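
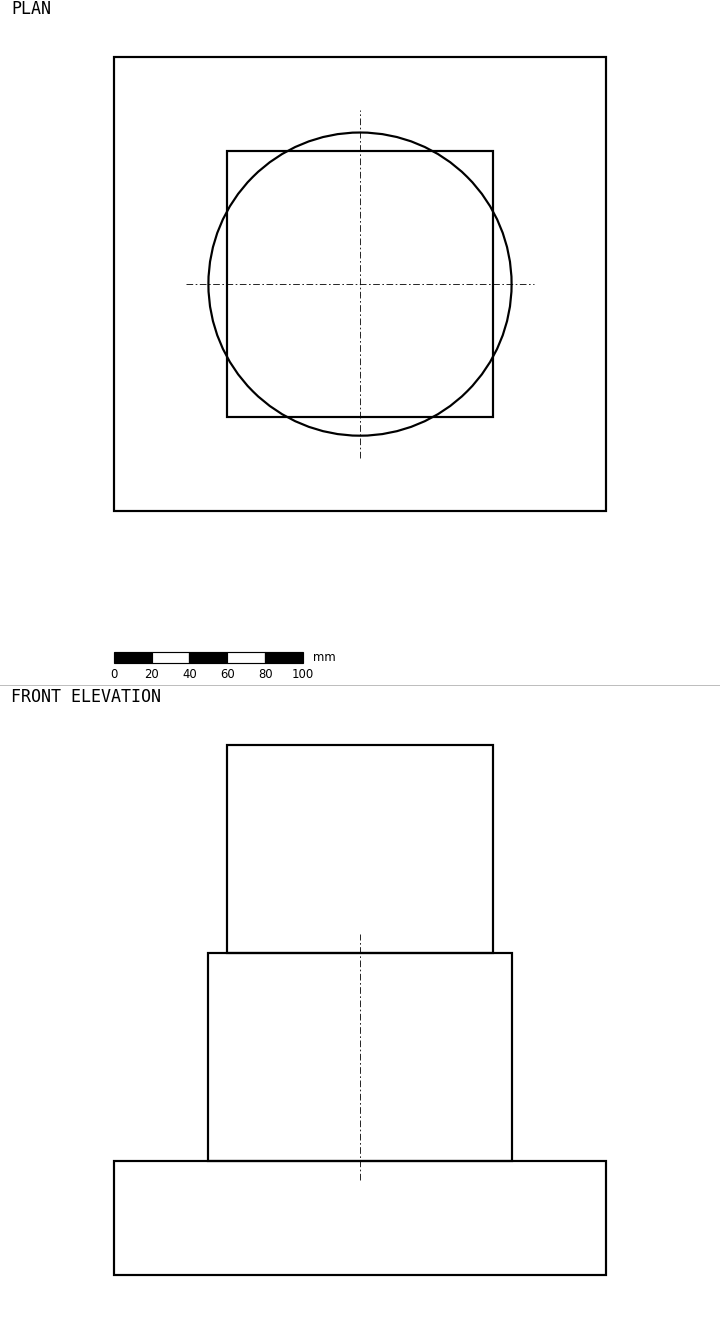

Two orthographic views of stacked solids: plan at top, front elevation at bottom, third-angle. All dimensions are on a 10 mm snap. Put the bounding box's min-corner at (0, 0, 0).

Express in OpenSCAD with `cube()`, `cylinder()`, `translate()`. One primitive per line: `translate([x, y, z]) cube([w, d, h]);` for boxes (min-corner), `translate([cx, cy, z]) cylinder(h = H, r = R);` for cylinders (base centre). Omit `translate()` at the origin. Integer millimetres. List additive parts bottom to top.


cube([260, 240, 60]);
translate([130, 120, 60]) cylinder(h = 110, r = 80);
translate([60, 50, 170]) cube([140, 140, 110]);


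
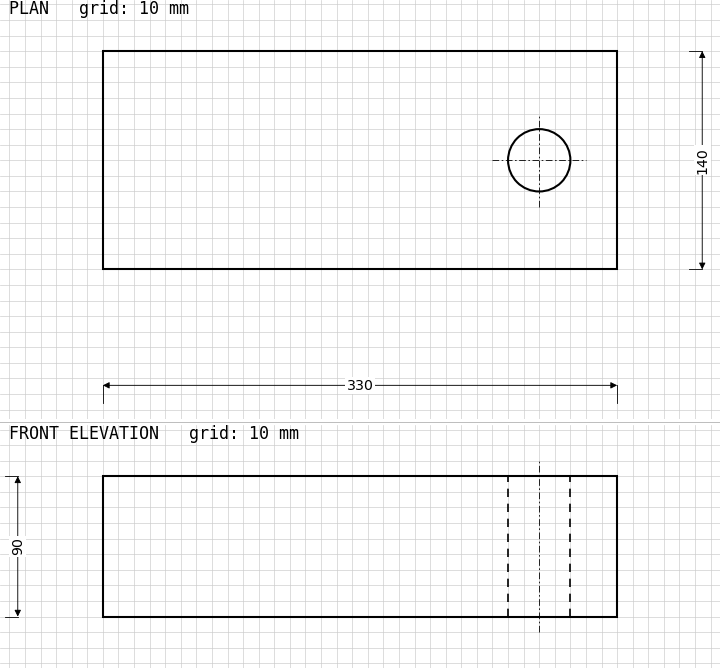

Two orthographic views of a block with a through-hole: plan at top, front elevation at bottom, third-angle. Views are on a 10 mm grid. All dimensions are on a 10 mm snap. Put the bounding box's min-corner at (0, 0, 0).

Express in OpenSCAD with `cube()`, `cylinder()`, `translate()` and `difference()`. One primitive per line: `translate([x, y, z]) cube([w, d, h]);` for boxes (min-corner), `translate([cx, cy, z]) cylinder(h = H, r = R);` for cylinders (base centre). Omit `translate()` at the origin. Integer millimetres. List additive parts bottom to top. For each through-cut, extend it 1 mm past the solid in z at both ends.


difference() {
  cube([330, 140, 90]);
  translate([280, 70, -1]) cylinder(h = 92, r = 20);
}


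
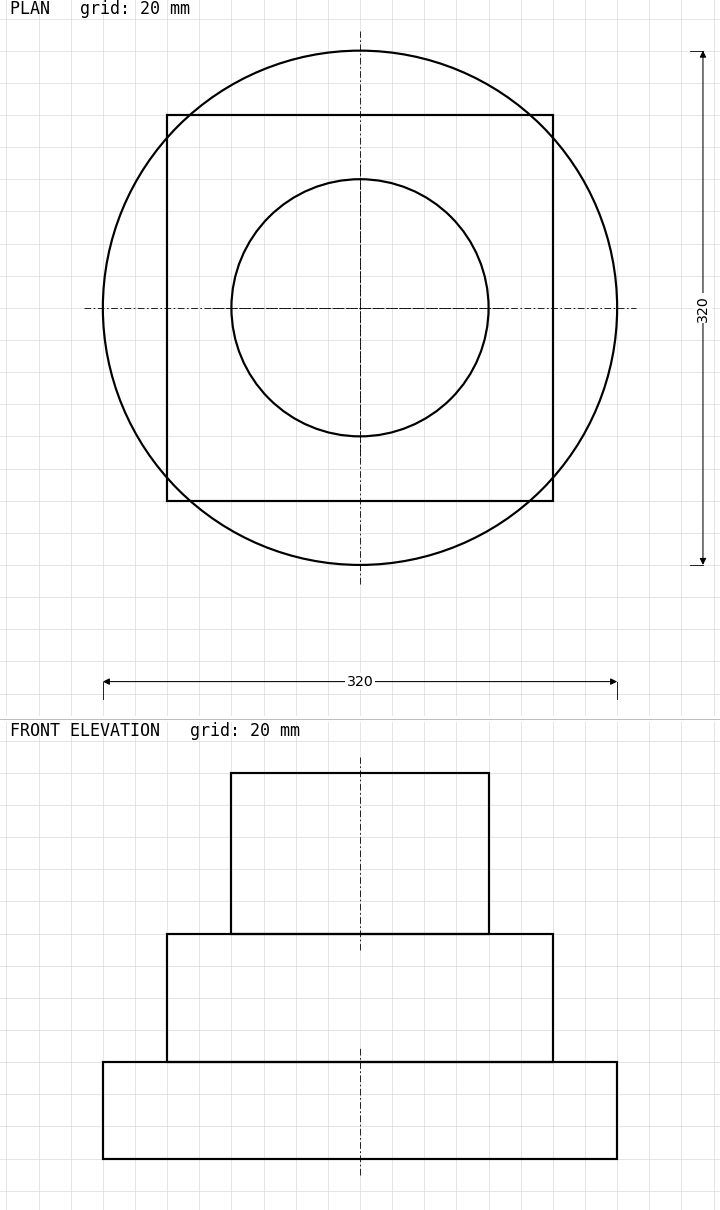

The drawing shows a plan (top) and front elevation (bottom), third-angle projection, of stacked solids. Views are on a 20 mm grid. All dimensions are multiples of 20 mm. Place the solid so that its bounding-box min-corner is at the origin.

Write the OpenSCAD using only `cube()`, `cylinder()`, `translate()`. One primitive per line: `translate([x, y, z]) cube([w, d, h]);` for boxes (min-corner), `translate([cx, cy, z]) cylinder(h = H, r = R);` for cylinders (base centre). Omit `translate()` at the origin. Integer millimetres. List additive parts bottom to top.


translate([160, 160, 0]) cylinder(h = 60, r = 160);
translate([40, 40, 60]) cube([240, 240, 80]);
translate([160, 160, 140]) cylinder(h = 100, r = 80);


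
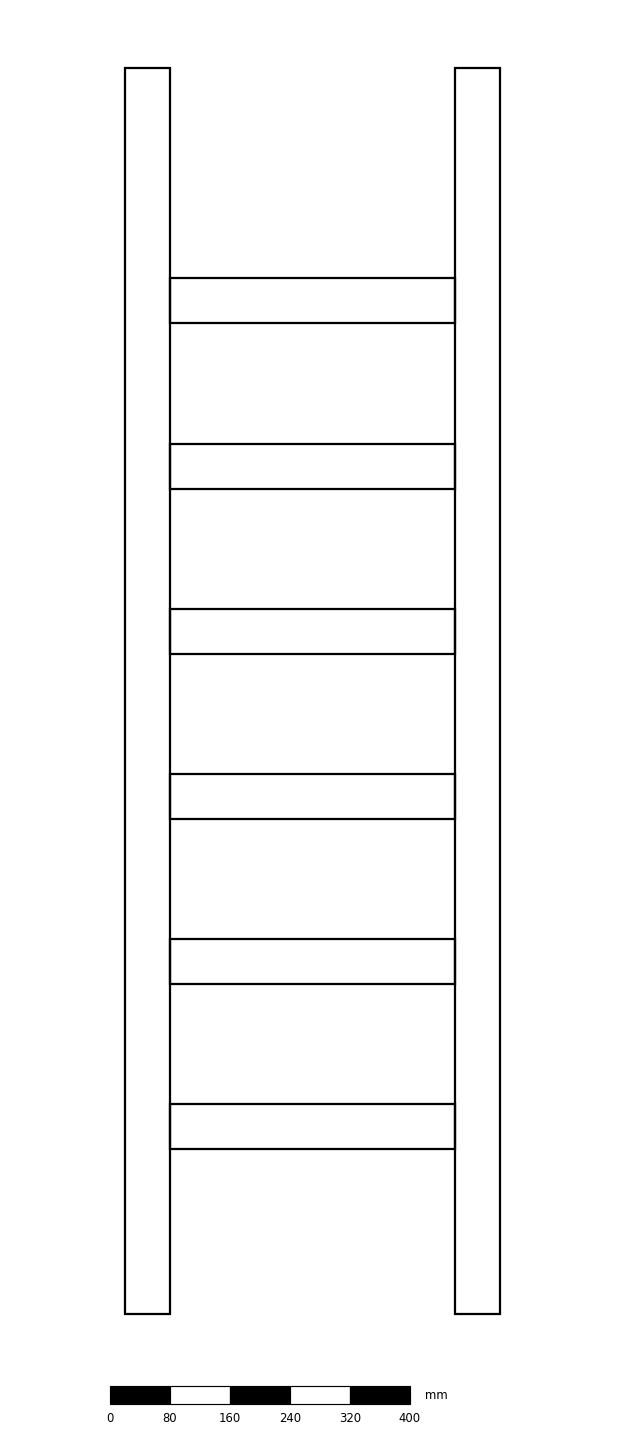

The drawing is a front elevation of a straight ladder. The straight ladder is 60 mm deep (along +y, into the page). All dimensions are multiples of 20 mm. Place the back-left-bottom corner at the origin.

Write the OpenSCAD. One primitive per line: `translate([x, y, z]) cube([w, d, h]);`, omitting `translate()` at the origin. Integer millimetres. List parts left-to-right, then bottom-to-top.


cube([60, 60, 1660]);
translate([60, 0, 220]) cube([380, 60, 60]);
translate([60, 0, 440]) cube([380, 60, 60]);
translate([60, 0, 660]) cube([380, 60, 60]);
translate([60, 0, 880]) cube([380, 60, 60]);
translate([60, 0, 1100]) cube([380, 60, 60]);
translate([60, 0, 1320]) cube([380, 60, 60]);
translate([440, 0, 0]) cube([60, 60, 1660]);


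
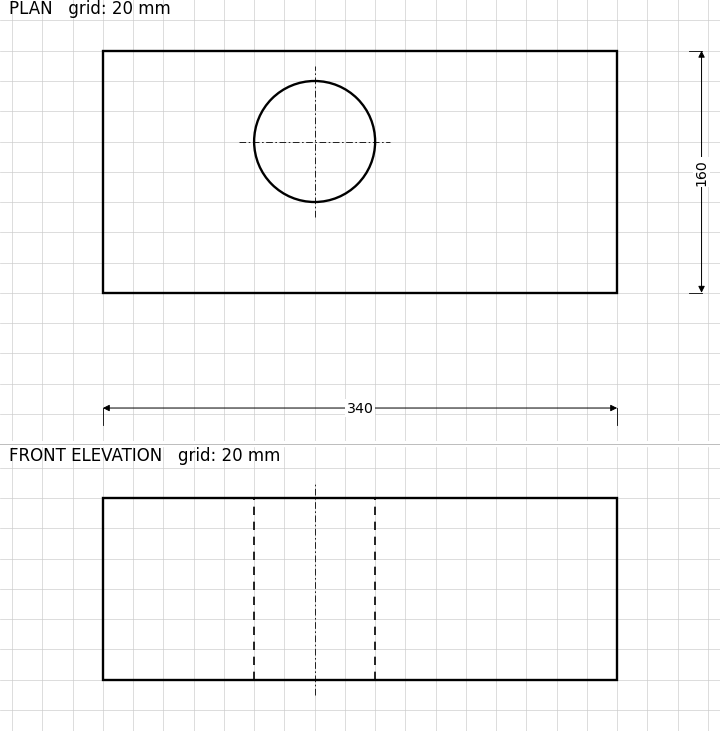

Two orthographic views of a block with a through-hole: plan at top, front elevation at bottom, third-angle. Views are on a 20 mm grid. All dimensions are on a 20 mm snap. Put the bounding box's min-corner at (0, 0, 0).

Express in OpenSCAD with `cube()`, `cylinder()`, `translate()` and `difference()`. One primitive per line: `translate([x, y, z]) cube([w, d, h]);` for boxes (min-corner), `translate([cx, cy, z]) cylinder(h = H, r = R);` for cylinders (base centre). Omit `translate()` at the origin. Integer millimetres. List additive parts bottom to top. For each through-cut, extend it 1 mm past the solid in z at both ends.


difference() {
  cube([340, 160, 120]);
  translate([140, 100, -1]) cylinder(h = 122, r = 40);
}


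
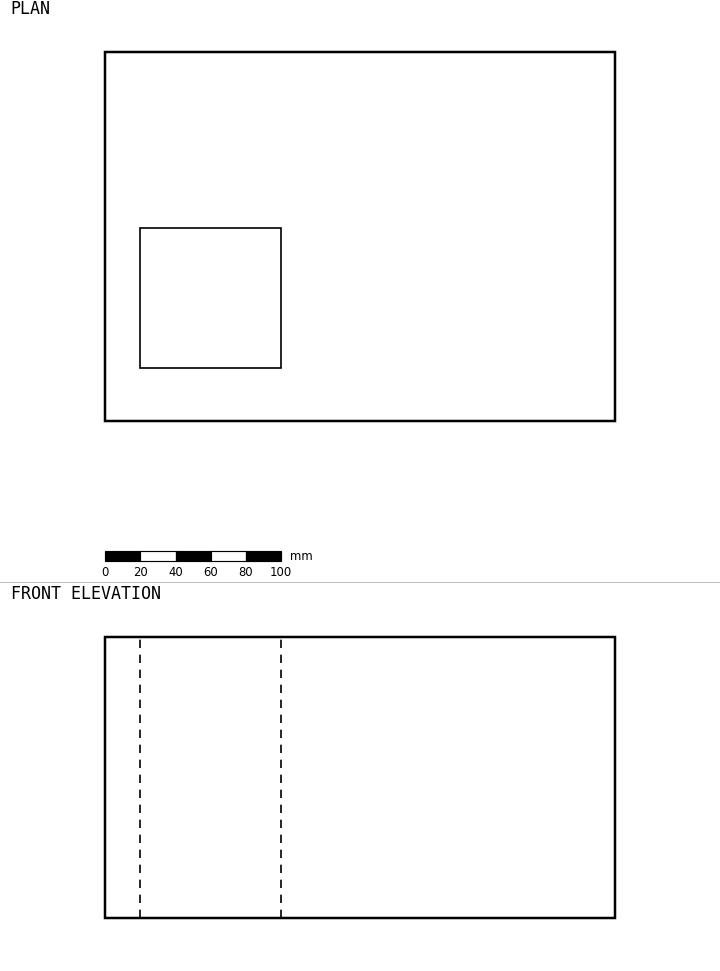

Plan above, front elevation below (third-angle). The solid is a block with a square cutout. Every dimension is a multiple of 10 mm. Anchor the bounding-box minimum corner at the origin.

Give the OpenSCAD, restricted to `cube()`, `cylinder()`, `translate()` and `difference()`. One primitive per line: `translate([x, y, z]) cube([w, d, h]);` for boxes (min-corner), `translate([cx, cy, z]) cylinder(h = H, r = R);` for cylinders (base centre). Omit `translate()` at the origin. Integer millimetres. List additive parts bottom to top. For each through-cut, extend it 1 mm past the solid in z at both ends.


difference() {
  cube([290, 210, 160]);
  translate([20, 30, -1]) cube([80, 80, 162]);
}


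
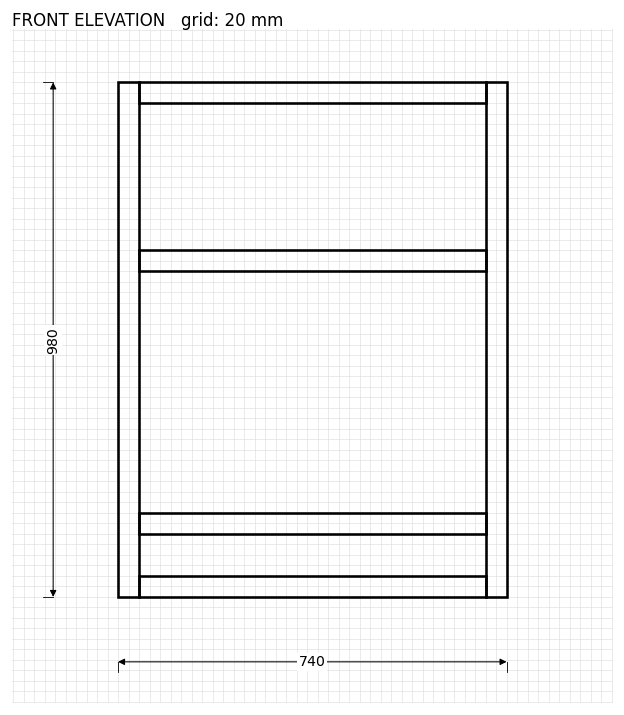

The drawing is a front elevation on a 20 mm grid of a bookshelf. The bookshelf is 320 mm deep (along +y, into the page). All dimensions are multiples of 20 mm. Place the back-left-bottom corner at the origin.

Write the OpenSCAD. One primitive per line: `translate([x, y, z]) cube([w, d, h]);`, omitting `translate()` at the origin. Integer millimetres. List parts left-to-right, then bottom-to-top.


cube([40, 320, 980]);
translate([40, 0, 0]) cube([660, 320, 40]);
translate([40, 0, 120]) cube([660, 320, 40]);
translate([40, 0, 620]) cube([660, 320, 40]);
translate([40, 0, 940]) cube([660, 320, 40]);
translate([700, 0, 0]) cube([40, 320, 980]);


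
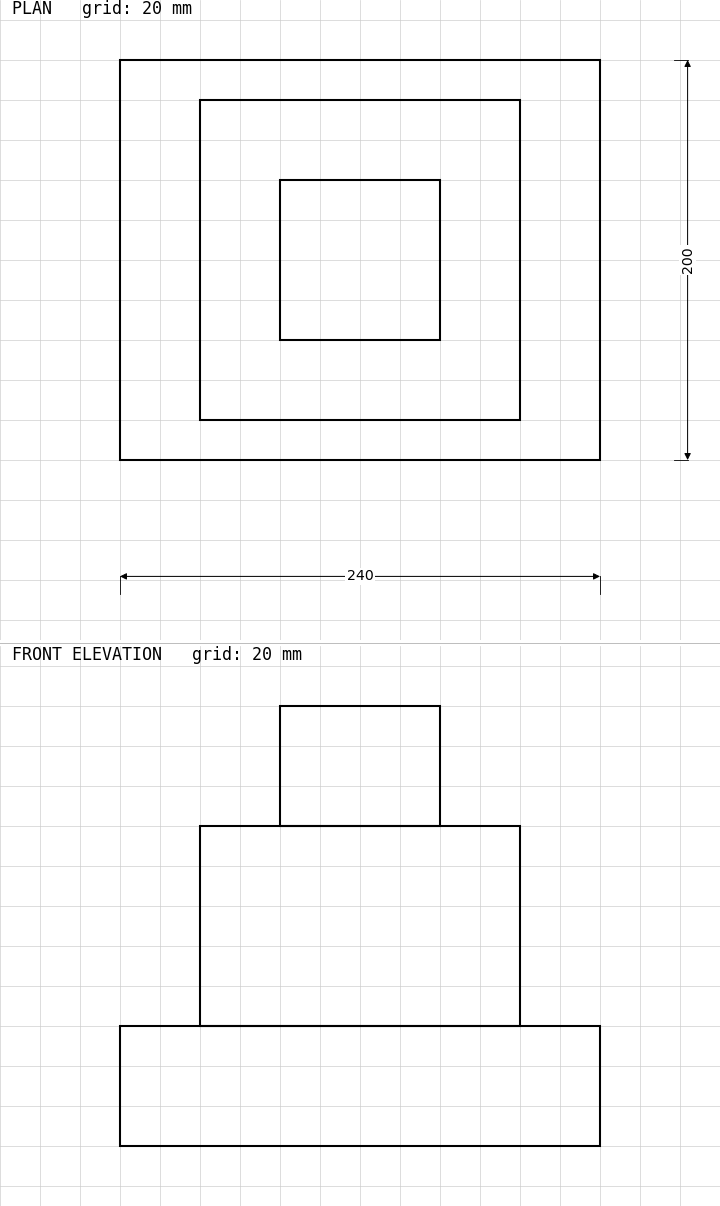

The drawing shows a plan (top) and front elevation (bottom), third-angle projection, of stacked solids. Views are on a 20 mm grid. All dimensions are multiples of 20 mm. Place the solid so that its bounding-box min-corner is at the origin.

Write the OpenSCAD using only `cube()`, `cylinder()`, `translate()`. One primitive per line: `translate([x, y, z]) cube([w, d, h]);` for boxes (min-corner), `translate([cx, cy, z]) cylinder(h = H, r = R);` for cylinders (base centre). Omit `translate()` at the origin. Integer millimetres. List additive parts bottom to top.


cube([240, 200, 60]);
translate([40, 20, 60]) cube([160, 160, 100]);
translate([80, 60, 160]) cube([80, 80, 60]);


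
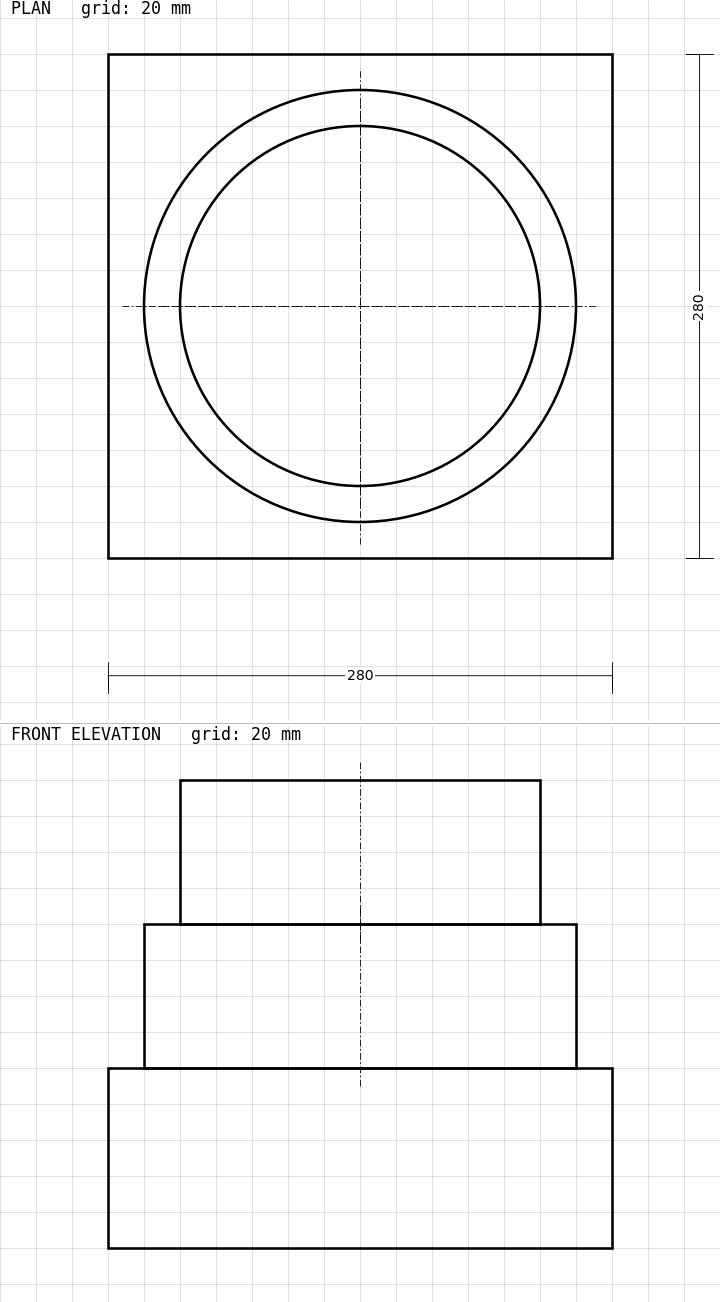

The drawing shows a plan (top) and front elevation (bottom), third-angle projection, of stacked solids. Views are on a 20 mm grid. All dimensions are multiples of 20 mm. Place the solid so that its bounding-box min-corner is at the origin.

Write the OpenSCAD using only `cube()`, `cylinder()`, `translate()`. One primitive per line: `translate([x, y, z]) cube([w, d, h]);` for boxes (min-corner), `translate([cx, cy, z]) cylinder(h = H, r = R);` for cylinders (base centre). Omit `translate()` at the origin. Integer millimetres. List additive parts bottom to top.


cube([280, 280, 100]);
translate([140, 140, 100]) cylinder(h = 80, r = 120);
translate([140, 140, 180]) cylinder(h = 80, r = 100);


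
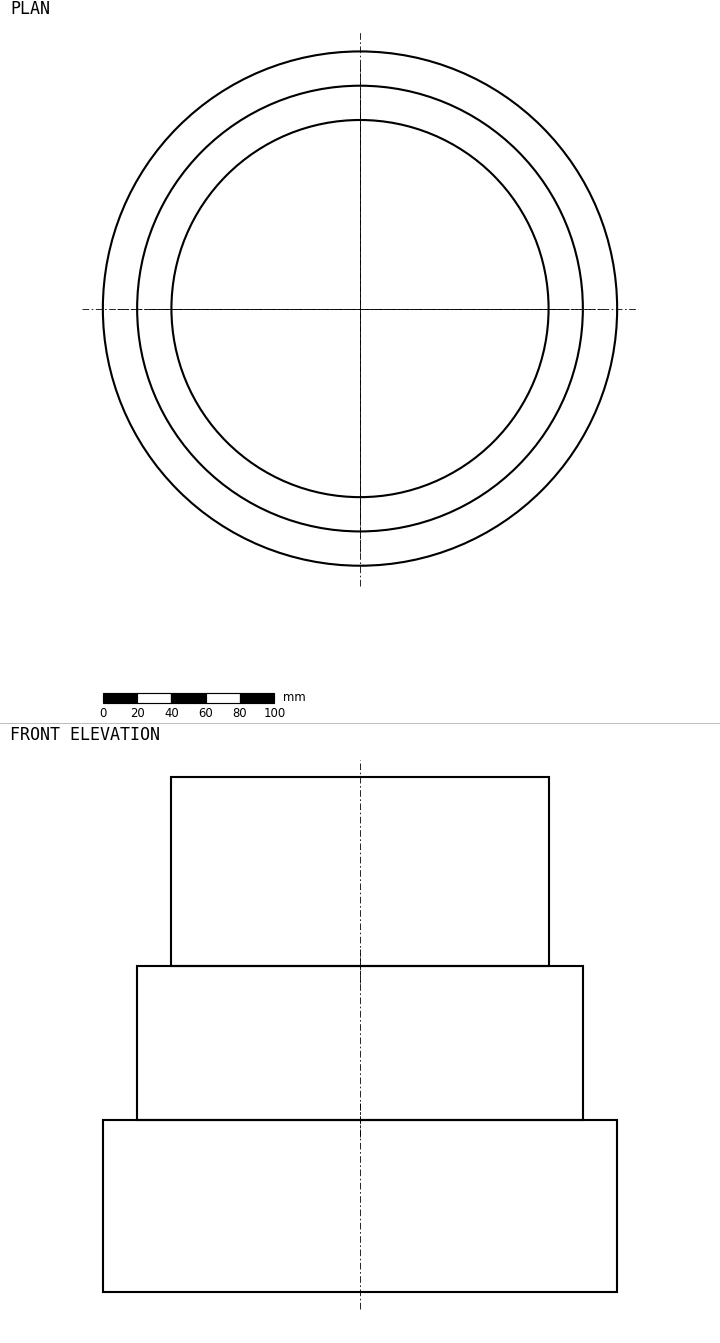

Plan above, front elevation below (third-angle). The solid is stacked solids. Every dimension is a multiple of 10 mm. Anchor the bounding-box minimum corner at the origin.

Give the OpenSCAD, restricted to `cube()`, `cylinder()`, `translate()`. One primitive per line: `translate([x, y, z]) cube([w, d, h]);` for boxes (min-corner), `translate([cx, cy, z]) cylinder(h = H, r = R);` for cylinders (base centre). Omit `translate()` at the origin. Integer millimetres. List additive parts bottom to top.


translate([150, 150, 0]) cylinder(h = 100, r = 150);
translate([150, 150, 100]) cylinder(h = 90, r = 130);
translate([150, 150, 190]) cylinder(h = 110, r = 110);


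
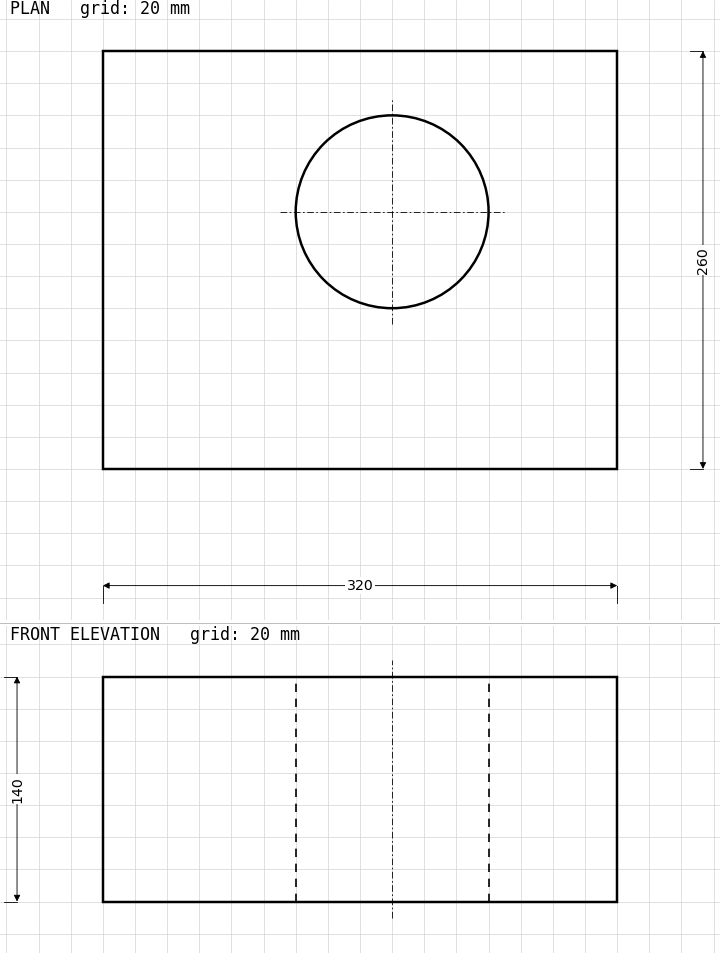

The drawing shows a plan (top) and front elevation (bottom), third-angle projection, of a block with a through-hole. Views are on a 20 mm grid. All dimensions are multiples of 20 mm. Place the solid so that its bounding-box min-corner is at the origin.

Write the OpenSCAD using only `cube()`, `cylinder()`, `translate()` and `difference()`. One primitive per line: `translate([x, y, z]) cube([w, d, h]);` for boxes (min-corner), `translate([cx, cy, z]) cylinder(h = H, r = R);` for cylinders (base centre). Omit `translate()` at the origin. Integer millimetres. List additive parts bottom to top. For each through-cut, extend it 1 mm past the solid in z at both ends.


difference() {
  cube([320, 260, 140]);
  translate([180, 160, -1]) cylinder(h = 142, r = 60);
}


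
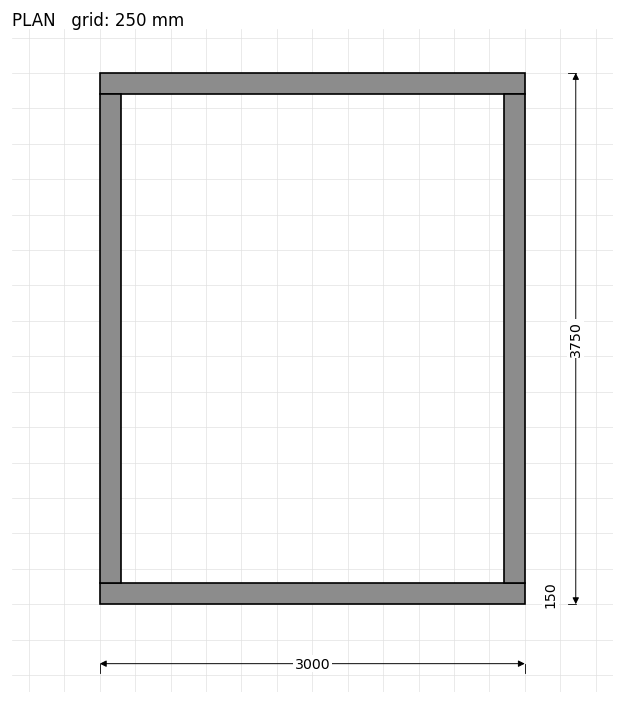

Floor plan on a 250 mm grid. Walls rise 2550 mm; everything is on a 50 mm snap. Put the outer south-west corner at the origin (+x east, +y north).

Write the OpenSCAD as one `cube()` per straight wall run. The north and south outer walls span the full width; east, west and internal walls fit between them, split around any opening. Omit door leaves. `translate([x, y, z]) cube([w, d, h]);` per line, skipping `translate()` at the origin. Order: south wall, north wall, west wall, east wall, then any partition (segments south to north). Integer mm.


cube([3000, 150, 2550]);
translate([0, 3600, 0]) cube([3000, 150, 2550]);
translate([0, 150, 0]) cube([150, 3450, 2550]);
translate([2850, 150, 0]) cube([150, 3450, 2550]);


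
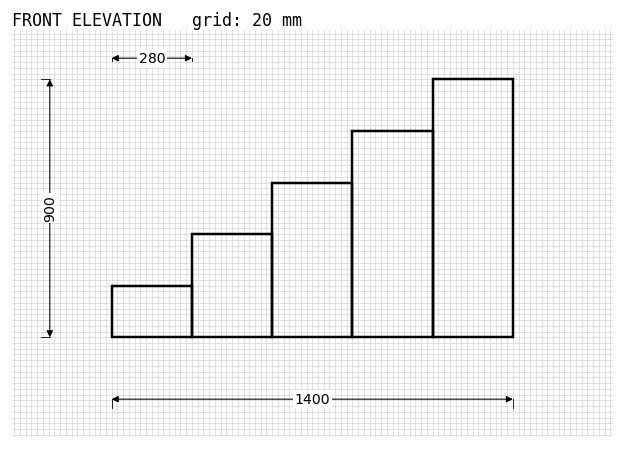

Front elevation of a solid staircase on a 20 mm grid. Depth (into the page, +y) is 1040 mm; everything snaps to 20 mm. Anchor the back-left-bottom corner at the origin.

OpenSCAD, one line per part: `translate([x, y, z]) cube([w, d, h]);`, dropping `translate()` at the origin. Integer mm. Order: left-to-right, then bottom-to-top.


cube([280, 1040, 180]);
translate([280, 0, 0]) cube([280, 1040, 360]);
translate([560, 0, 0]) cube([280, 1040, 540]);
translate([840, 0, 0]) cube([280, 1040, 720]);
translate([1120, 0, 0]) cube([280, 1040, 900]);


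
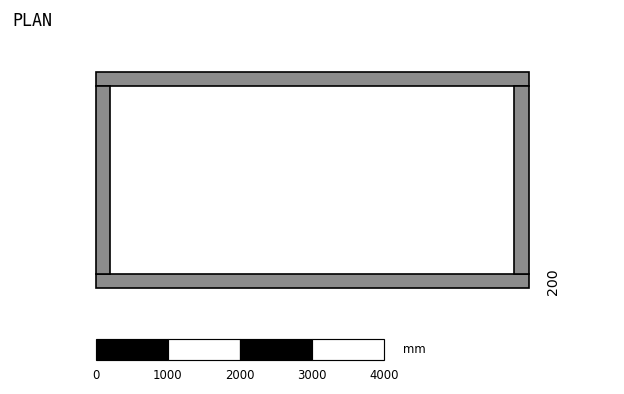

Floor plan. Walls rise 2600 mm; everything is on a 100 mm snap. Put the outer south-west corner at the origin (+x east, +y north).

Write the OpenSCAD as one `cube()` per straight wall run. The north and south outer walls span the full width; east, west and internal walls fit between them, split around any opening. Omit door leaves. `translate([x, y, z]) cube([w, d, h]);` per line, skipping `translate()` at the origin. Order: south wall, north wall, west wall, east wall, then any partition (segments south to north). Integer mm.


cube([6000, 200, 2600]);
translate([0, 2800, 0]) cube([6000, 200, 2600]);
translate([0, 200, 0]) cube([200, 2600, 2600]);
translate([5800, 200, 0]) cube([200, 2600, 2600]);


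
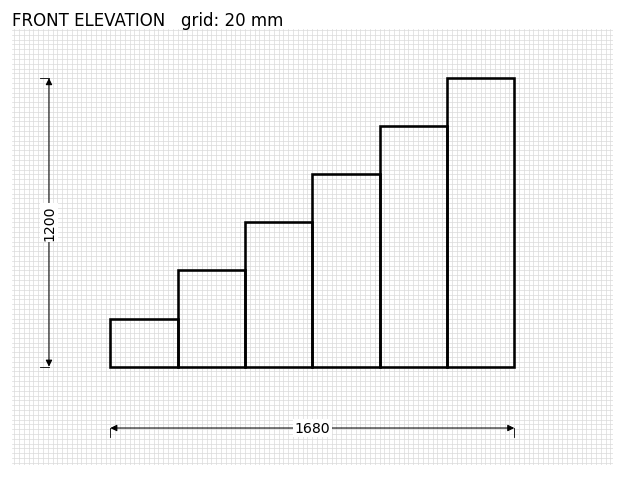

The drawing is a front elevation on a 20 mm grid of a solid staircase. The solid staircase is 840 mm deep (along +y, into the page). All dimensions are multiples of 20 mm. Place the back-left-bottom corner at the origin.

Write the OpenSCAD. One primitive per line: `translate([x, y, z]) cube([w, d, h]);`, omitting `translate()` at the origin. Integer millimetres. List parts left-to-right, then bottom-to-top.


cube([280, 840, 200]);
translate([280, 0, 0]) cube([280, 840, 400]);
translate([560, 0, 0]) cube([280, 840, 600]);
translate([840, 0, 0]) cube([280, 840, 800]);
translate([1120, 0, 0]) cube([280, 840, 1000]);
translate([1400, 0, 0]) cube([280, 840, 1200]);


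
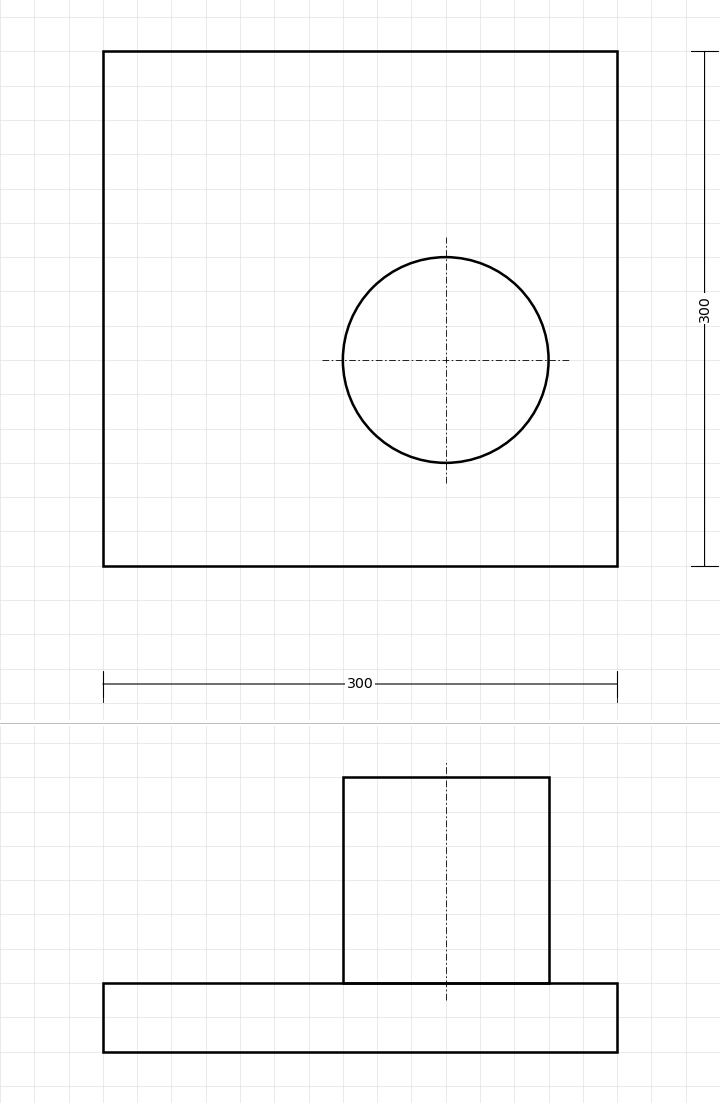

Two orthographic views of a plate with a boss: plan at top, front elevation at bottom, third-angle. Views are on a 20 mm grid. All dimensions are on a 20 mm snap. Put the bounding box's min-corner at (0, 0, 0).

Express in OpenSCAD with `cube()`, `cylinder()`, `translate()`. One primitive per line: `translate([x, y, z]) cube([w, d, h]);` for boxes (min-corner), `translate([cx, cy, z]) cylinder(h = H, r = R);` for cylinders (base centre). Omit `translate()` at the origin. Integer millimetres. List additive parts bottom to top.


cube([300, 300, 40]);
translate([200, 120, 40]) cylinder(h = 120, r = 60);


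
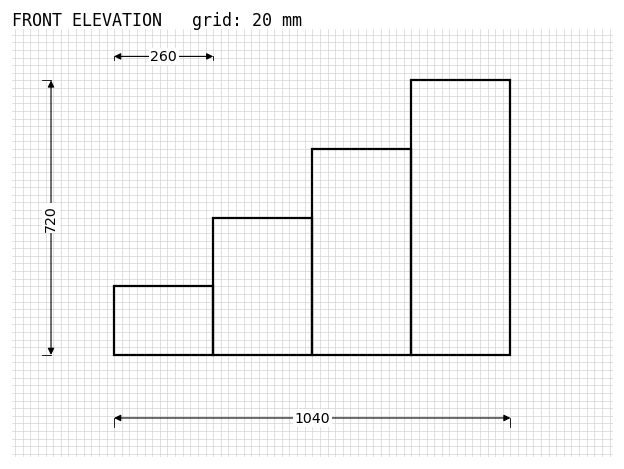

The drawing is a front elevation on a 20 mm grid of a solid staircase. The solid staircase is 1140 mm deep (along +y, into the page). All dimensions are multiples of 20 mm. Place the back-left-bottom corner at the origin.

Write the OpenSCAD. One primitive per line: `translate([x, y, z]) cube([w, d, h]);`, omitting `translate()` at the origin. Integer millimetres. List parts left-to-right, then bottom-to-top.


cube([260, 1140, 180]);
translate([260, 0, 0]) cube([260, 1140, 360]);
translate([520, 0, 0]) cube([260, 1140, 540]);
translate([780, 0, 0]) cube([260, 1140, 720]);


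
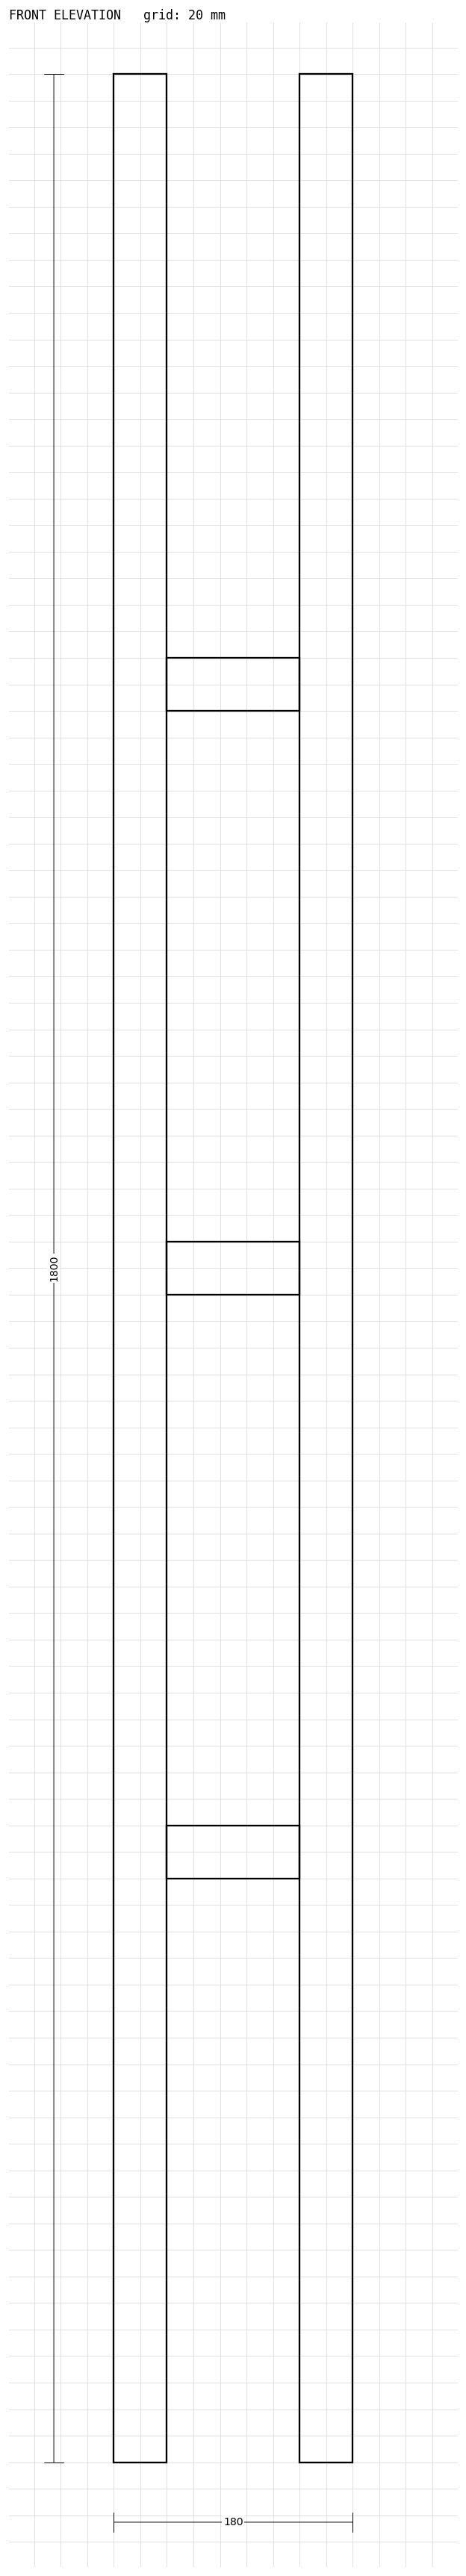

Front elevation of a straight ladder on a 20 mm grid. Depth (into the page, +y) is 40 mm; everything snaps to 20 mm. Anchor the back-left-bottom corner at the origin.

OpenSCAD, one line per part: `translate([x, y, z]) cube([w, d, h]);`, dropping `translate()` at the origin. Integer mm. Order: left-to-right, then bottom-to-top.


cube([40, 40, 1800]);
translate([40, 0, 440]) cube([100, 40, 40]);
translate([40, 0, 880]) cube([100, 40, 40]);
translate([40, 0, 1320]) cube([100, 40, 40]);
translate([140, 0, 0]) cube([40, 40, 1800]);


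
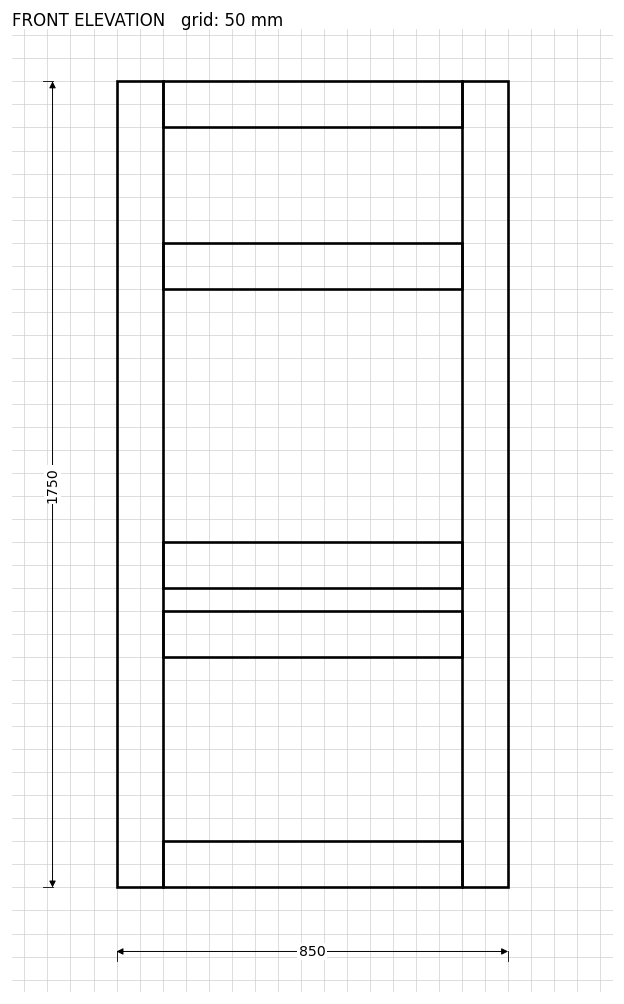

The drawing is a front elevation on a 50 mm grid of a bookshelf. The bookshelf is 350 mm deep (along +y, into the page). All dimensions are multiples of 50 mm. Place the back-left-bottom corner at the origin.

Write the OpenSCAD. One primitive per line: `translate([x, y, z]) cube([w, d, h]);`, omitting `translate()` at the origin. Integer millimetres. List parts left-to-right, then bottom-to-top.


cube([100, 350, 1750]);
translate([100, 0, 0]) cube([650, 350, 100]);
translate([100, 0, 500]) cube([650, 350, 100]);
translate([100, 0, 650]) cube([650, 350, 100]);
translate([100, 0, 1300]) cube([650, 350, 100]);
translate([100, 0, 1650]) cube([650, 350, 100]);
translate([750, 0, 0]) cube([100, 350, 1750]);


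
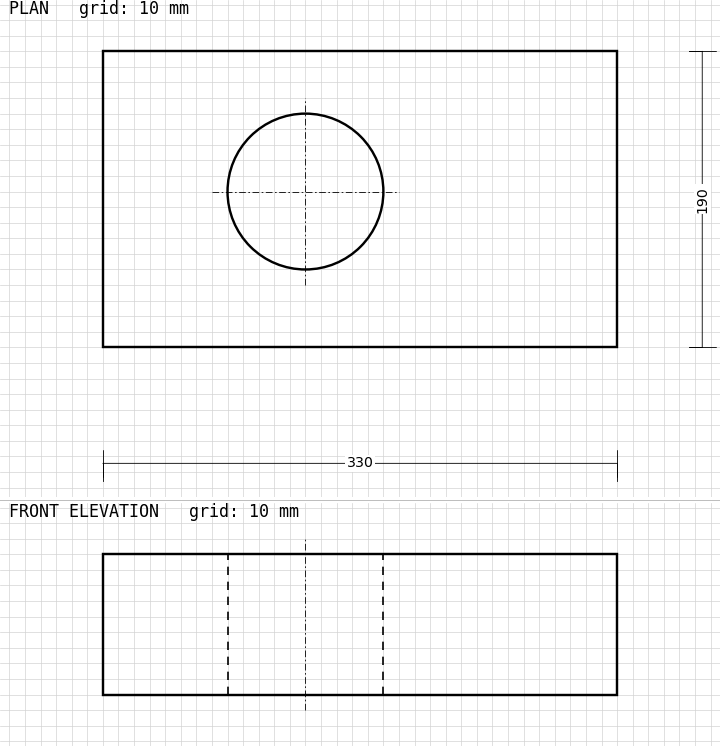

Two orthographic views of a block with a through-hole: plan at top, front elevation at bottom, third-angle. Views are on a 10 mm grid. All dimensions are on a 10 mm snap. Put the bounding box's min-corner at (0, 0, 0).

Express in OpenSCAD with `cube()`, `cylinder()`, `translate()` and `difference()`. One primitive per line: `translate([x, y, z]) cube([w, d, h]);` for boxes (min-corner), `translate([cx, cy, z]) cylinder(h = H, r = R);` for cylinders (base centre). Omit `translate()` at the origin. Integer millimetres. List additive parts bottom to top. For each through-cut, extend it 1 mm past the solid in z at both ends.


difference() {
  cube([330, 190, 90]);
  translate([130, 100, -1]) cylinder(h = 92, r = 50);
}


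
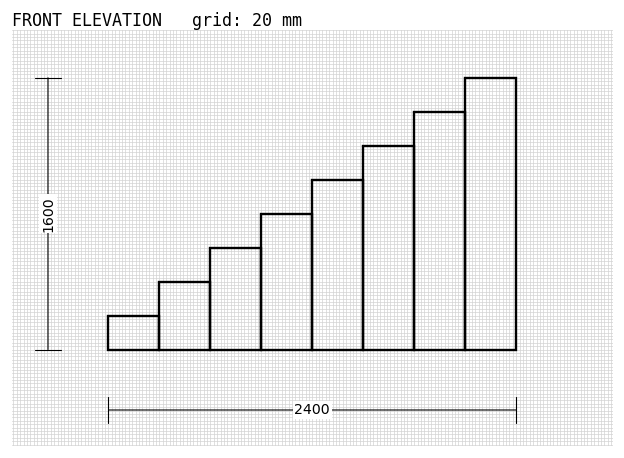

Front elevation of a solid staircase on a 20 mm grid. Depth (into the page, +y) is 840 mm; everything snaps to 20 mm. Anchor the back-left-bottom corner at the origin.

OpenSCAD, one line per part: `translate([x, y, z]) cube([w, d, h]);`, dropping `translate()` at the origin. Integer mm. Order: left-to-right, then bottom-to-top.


cube([300, 840, 200]);
translate([300, 0, 0]) cube([300, 840, 400]);
translate([600, 0, 0]) cube([300, 840, 600]);
translate([900, 0, 0]) cube([300, 840, 800]);
translate([1200, 0, 0]) cube([300, 840, 1000]);
translate([1500, 0, 0]) cube([300, 840, 1200]);
translate([1800, 0, 0]) cube([300, 840, 1400]);
translate([2100, 0, 0]) cube([300, 840, 1600]);


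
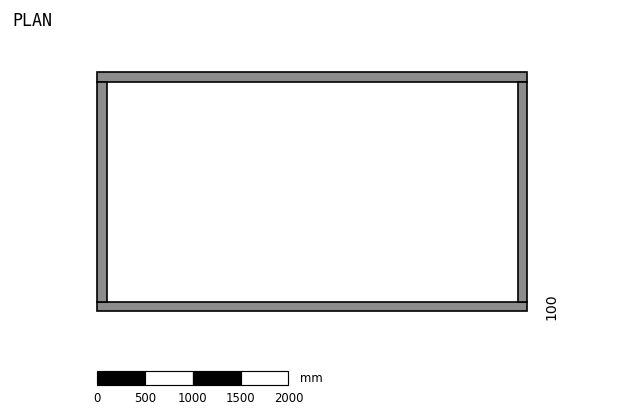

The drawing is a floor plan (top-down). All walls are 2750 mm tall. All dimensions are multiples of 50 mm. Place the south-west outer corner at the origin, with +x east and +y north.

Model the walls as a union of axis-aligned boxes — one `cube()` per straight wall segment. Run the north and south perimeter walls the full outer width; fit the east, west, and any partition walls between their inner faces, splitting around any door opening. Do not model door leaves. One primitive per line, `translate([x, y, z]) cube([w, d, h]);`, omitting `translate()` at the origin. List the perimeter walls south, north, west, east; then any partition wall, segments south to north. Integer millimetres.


cube([4500, 100, 2750]);
translate([0, 2400, 0]) cube([4500, 100, 2750]);
translate([0, 100, 0]) cube([100, 2300, 2750]);
translate([4400, 100, 0]) cube([100, 2300, 2750]);


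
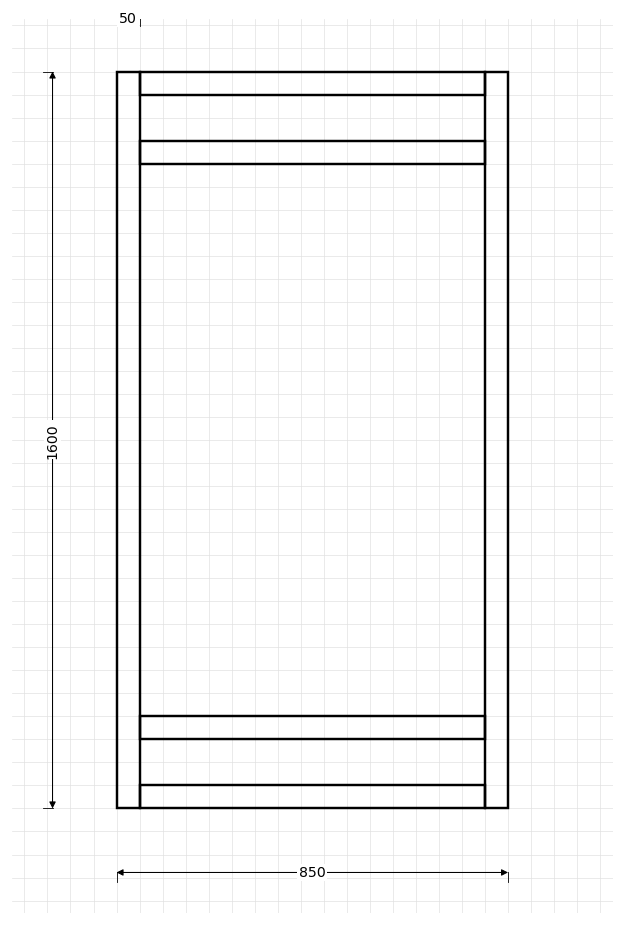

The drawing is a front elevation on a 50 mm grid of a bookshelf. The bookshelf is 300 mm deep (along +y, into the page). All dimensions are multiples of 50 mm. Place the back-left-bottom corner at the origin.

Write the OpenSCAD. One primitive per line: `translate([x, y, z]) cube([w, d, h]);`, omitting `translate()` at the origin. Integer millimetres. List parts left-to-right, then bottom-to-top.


cube([50, 300, 1600]);
translate([50, 0, 0]) cube([750, 300, 50]);
translate([50, 0, 150]) cube([750, 300, 50]);
translate([50, 0, 1400]) cube([750, 300, 50]);
translate([50, 0, 1550]) cube([750, 300, 50]);
translate([800, 0, 0]) cube([50, 300, 1600]);


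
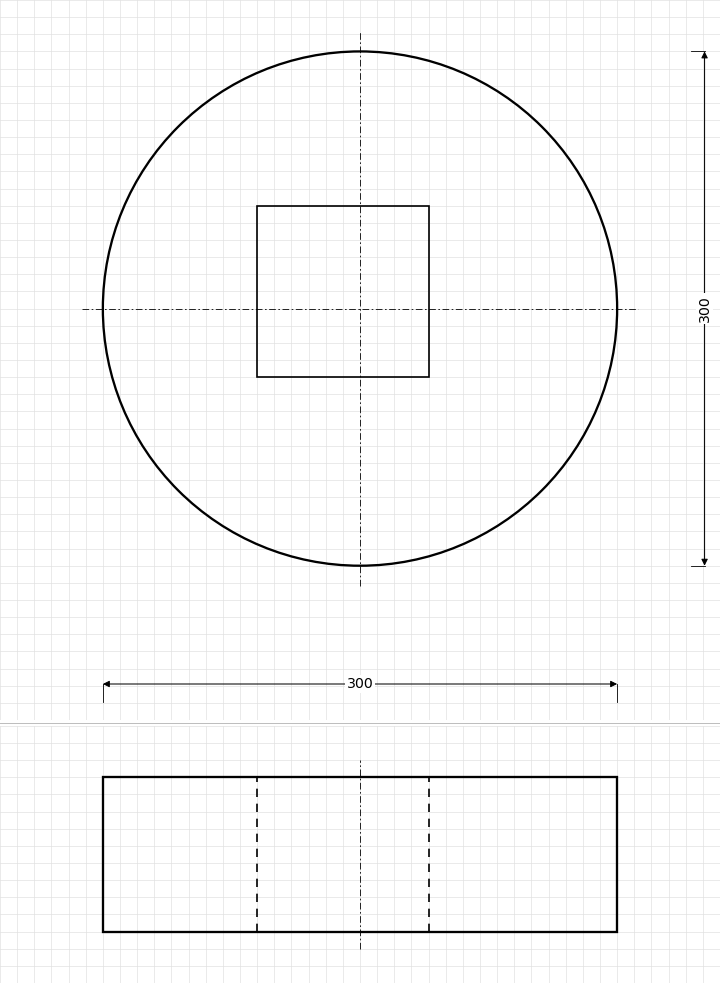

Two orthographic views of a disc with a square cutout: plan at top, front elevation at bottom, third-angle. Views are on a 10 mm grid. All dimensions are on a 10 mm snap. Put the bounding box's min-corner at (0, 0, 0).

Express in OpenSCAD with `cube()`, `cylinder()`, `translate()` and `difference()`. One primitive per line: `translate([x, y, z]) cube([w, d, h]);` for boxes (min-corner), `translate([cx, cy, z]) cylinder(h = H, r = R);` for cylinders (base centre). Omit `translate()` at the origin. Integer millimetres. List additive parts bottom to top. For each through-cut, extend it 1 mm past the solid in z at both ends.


difference() {
  translate([150, 150, 0]) cylinder(h = 90, r = 150);
  translate([90, 110, -1]) cube([100, 100, 92]);
}


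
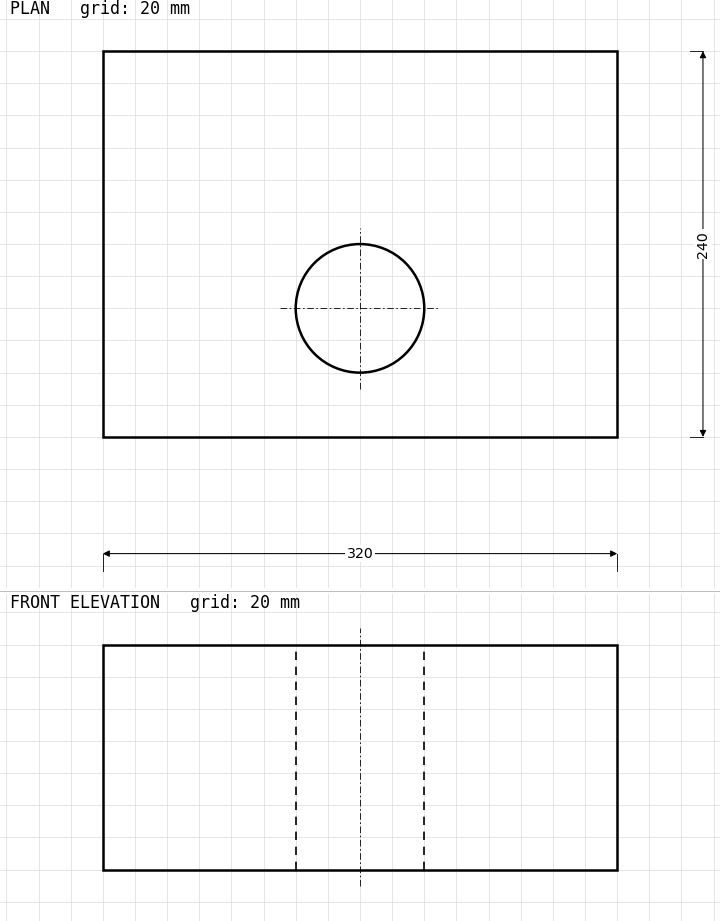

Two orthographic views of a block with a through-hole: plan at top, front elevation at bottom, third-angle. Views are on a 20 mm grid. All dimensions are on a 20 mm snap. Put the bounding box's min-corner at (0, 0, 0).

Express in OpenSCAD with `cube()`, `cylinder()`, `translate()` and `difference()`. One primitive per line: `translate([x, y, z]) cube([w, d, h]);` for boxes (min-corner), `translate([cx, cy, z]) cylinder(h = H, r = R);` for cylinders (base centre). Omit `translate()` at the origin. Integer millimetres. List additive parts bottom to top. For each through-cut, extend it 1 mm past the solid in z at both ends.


difference() {
  cube([320, 240, 140]);
  translate([160, 80, -1]) cylinder(h = 142, r = 40);
}


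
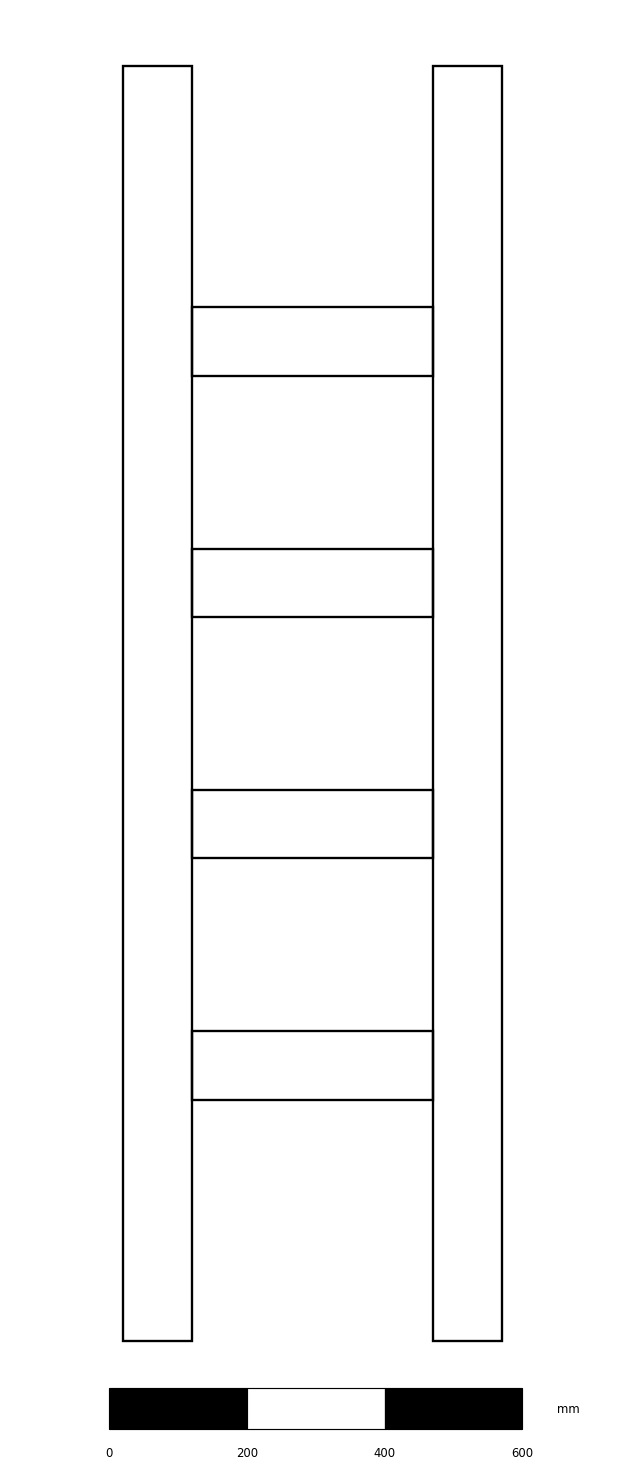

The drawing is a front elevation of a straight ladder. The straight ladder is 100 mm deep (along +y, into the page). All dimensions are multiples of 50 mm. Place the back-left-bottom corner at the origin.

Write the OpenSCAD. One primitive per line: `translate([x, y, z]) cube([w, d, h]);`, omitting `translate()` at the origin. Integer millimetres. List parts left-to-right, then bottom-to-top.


cube([100, 100, 1850]);
translate([100, 0, 350]) cube([350, 100, 100]);
translate([100, 0, 700]) cube([350, 100, 100]);
translate([100, 0, 1050]) cube([350, 100, 100]);
translate([100, 0, 1400]) cube([350, 100, 100]);
translate([450, 0, 0]) cube([100, 100, 1850]);


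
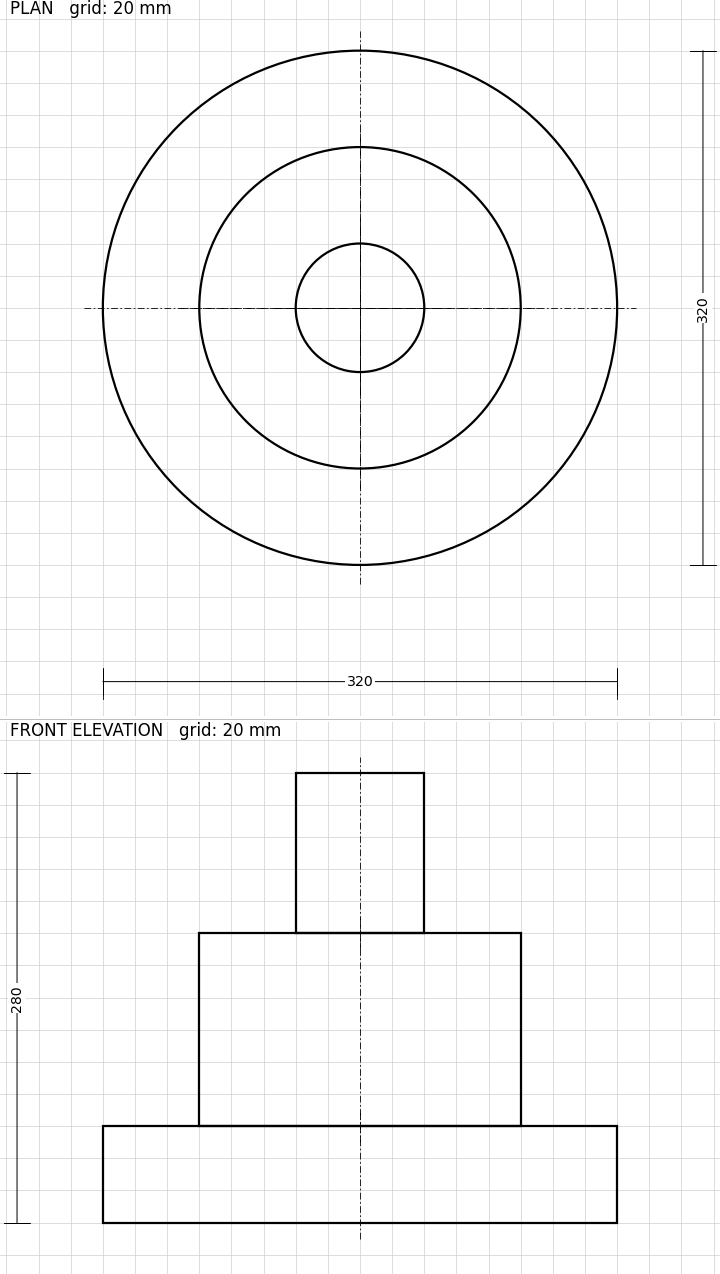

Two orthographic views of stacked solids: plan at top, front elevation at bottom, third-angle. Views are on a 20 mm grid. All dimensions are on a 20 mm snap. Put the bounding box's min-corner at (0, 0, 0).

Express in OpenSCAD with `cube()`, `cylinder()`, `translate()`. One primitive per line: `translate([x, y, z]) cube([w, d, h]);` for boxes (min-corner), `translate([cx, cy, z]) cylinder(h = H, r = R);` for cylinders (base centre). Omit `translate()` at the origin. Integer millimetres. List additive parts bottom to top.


translate([160, 160, 0]) cylinder(h = 60, r = 160);
translate([160, 160, 60]) cylinder(h = 120, r = 100);
translate([160, 160, 180]) cylinder(h = 100, r = 40);


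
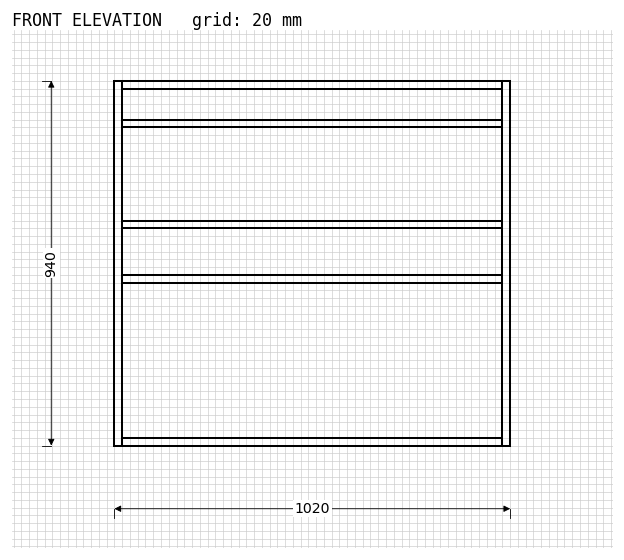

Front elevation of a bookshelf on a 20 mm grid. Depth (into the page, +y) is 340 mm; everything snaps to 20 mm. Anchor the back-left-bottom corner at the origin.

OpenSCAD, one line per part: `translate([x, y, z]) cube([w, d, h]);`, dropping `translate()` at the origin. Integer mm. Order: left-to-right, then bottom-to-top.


cube([20, 340, 940]);
translate([20, 0, 0]) cube([980, 340, 20]);
translate([20, 0, 420]) cube([980, 340, 20]);
translate([20, 0, 560]) cube([980, 340, 20]);
translate([20, 0, 820]) cube([980, 340, 20]);
translate([20, 0, 920]) cube([980, 340, 20]);
translate([1000, 0, 0]) cube([20, 340, 940]);


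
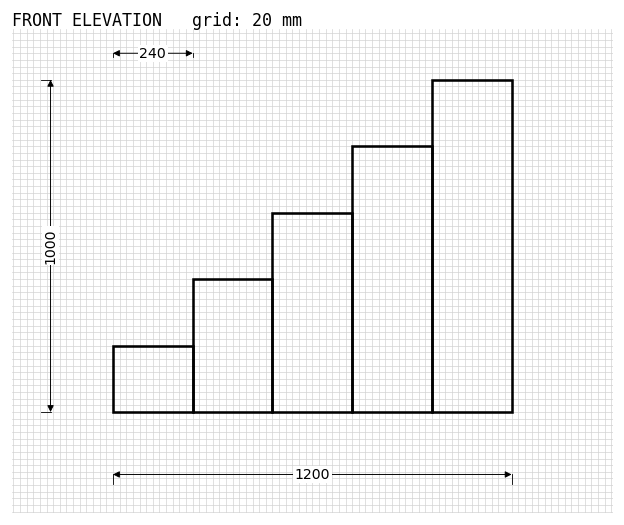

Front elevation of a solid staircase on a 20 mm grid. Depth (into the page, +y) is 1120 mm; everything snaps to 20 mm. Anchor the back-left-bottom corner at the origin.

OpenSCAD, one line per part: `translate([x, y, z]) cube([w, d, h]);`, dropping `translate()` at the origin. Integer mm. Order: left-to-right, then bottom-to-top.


cube([240, 1120, 200]);
translate([240, 0, 0]) cube([240, 1120, 400]);
translate([480, 0, 0]) cube([240, 1120, 600]);
translate([720, 0, 0]) cube([240, 1120, 800]);
translate([960, 0, 0]) cube([240, 1120, 1000]);


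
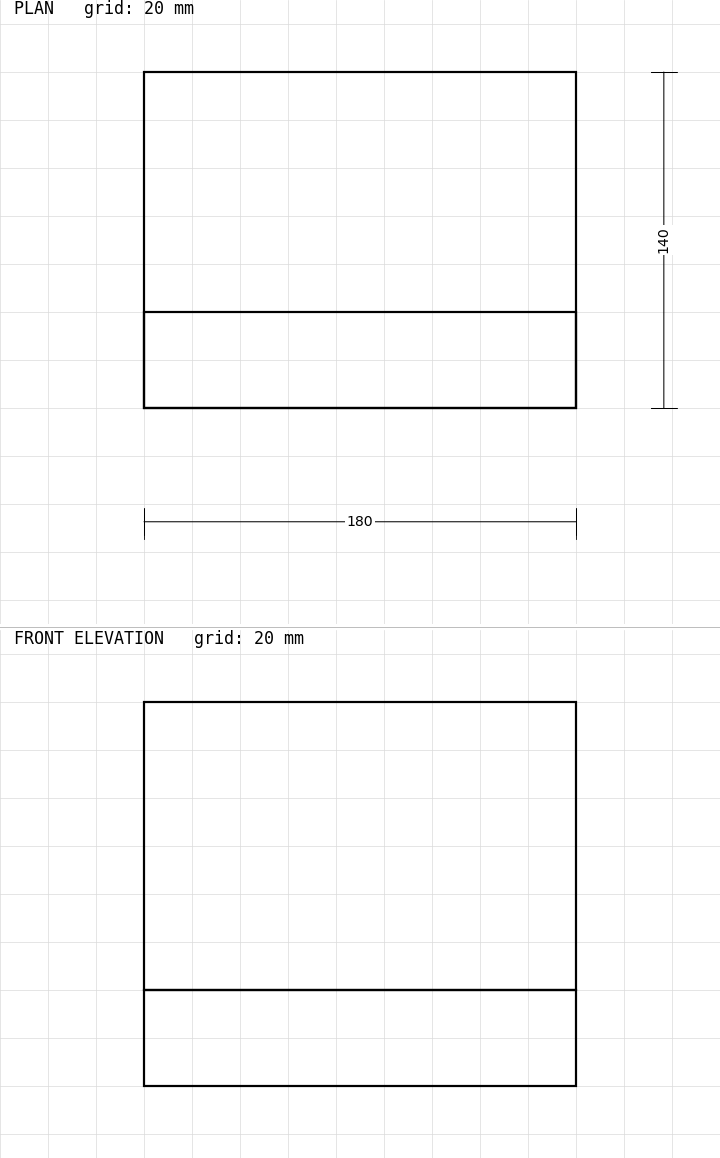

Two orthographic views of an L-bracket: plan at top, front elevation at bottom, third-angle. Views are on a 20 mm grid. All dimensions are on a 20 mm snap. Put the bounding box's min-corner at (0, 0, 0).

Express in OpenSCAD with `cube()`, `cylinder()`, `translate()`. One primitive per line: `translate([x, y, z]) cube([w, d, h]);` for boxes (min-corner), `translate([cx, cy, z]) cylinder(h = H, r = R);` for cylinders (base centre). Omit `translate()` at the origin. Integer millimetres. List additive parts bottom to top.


cube([180, 140, 40]);
translate([0, 0, 40]) cube([180, 40, 120]);


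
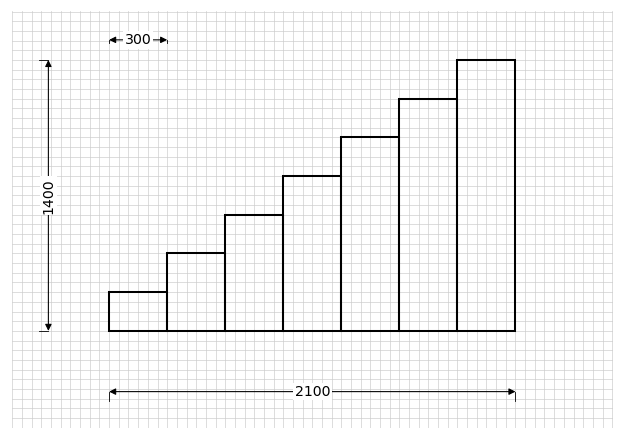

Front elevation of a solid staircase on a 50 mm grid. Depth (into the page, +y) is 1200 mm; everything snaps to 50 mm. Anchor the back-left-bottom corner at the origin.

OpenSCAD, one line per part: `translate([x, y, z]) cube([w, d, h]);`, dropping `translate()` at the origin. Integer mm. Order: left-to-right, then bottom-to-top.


cube([300, 1200, 200]);
translate([300, 0, 0]) cube([300, 1200, 400]);
translate([600, 0, 0]) cube([300, 1200, 600]);
translate([900, 0, 0]) cube([300, 1200, 800]);
translate([1200, 0, 0]) cube([300, 1200, 1000]);
translate([1500, 0, 0]) cube([300, 1200, 1200]);
translate([1800, 0, 0]) cube([300, 1200, 1400]);


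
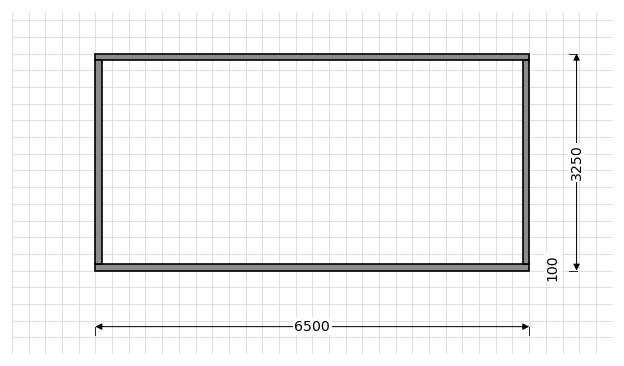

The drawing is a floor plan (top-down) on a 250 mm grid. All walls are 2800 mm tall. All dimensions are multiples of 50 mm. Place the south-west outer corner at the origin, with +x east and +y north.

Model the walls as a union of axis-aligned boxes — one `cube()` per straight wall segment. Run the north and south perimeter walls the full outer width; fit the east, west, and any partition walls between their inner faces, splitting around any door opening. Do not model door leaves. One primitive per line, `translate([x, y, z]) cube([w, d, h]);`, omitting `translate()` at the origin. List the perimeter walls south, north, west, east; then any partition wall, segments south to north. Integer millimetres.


cube([6500, 100, 2800]);
translate([0, 3150, 0]) cube([6500, 100, 2800]);
translate([0, 100, 0]) cube([100, 3050, 2800]);
translate([6400, 100, 0]) cube([100, 3050, 2800]);


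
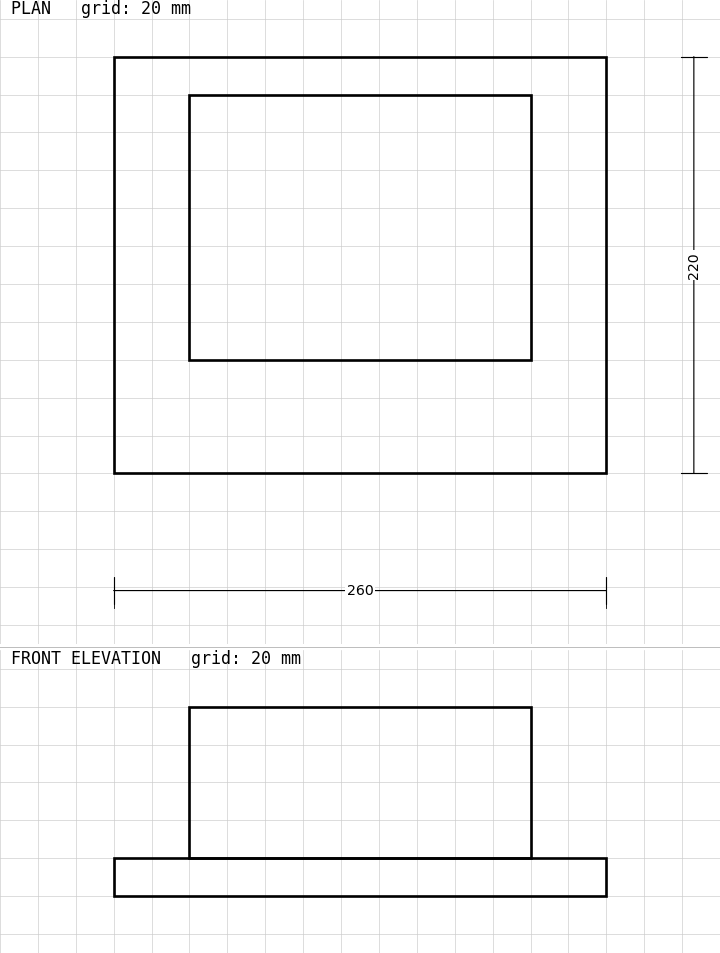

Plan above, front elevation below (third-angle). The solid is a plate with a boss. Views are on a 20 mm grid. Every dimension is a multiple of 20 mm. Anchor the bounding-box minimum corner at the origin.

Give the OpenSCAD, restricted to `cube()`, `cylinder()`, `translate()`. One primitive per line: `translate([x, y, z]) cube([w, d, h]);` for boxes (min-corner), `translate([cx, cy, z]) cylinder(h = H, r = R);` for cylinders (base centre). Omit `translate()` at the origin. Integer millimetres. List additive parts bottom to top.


cube([260, 220, 20]);
translate([40, 60, 20]) cube([180, 140, 80]);


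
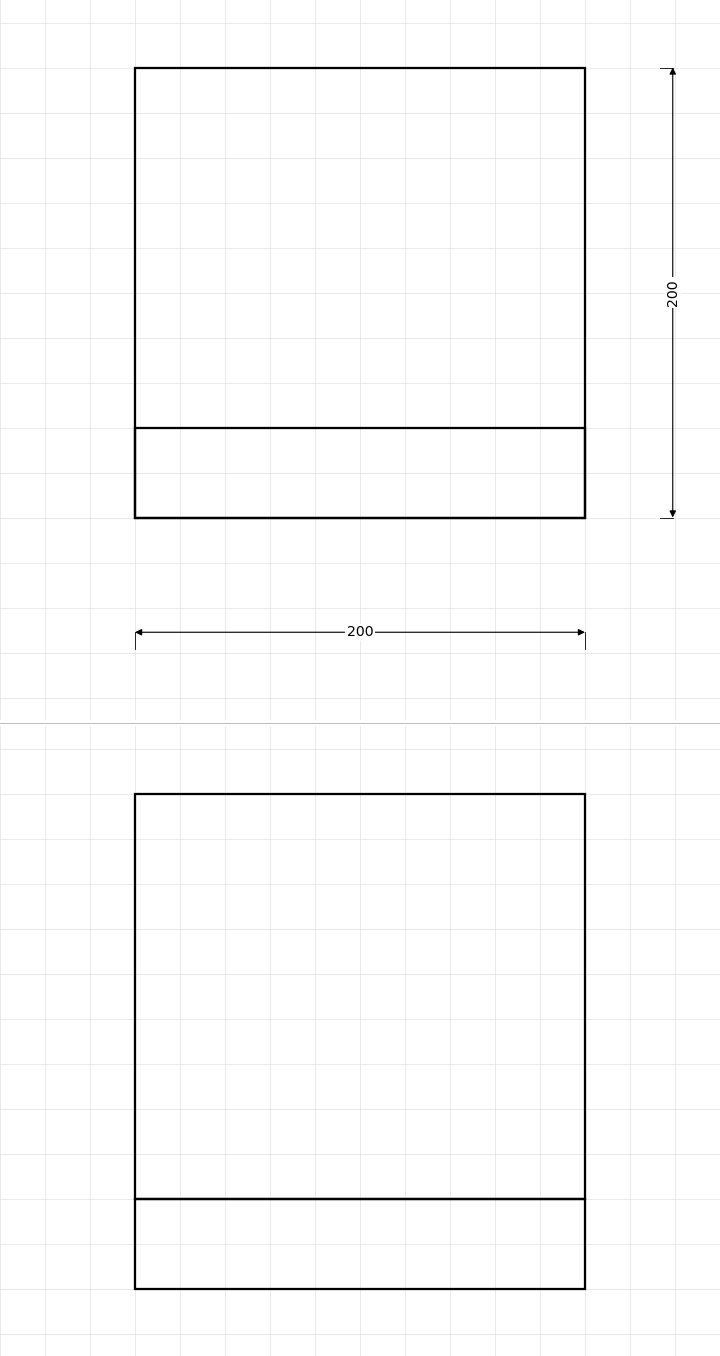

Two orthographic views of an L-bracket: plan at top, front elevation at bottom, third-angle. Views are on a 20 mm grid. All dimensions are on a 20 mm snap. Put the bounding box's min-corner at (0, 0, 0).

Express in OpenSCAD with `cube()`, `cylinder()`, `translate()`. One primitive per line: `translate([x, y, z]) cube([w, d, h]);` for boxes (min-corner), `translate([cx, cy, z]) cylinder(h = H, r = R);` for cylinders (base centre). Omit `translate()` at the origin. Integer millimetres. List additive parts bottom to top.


cube([200, 200, 40]);
translate([0, 0, 40]) cube([200, 40, 180]);


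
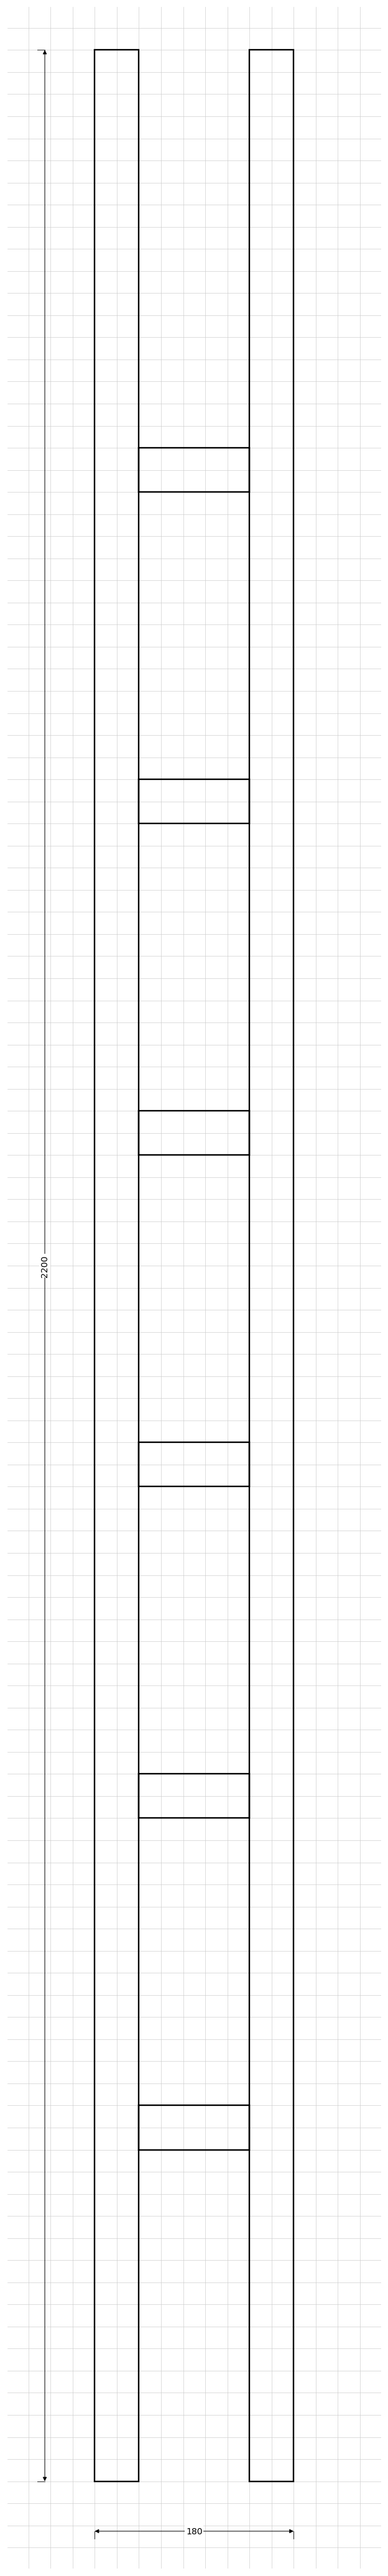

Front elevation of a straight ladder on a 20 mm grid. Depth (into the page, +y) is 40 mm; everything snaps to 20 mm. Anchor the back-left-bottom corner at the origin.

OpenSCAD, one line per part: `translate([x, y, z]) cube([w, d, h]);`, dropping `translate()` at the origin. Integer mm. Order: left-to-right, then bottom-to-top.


cube([40, 40, 2200]);
translate([40, 0, 300]) cube([100, 40, 40]);
translate([40, 0, 600]) cube([100, 40, 40]);
translate([40, 0, 900]) cube([100, 40, 40]);
translate([40, 0, 1200]) cube([100, 40, 40]);
translate([40, 0, 1500]) cube([100, 40, 40]);
translate([40, 0, 1800]) cube([100, 40, 40]);
translate([140, 0, 0]) cube([40, 40, 2200]);
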